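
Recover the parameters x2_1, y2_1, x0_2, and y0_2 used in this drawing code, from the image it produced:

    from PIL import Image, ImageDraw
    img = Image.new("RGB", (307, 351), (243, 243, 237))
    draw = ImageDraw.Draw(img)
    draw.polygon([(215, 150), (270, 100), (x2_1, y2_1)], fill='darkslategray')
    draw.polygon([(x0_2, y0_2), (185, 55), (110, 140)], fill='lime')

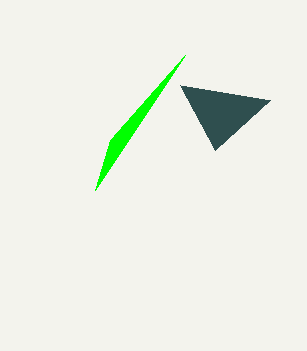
x2_1 = 180
y2_1 = 85
x0_2 = 95
y0_2 = 190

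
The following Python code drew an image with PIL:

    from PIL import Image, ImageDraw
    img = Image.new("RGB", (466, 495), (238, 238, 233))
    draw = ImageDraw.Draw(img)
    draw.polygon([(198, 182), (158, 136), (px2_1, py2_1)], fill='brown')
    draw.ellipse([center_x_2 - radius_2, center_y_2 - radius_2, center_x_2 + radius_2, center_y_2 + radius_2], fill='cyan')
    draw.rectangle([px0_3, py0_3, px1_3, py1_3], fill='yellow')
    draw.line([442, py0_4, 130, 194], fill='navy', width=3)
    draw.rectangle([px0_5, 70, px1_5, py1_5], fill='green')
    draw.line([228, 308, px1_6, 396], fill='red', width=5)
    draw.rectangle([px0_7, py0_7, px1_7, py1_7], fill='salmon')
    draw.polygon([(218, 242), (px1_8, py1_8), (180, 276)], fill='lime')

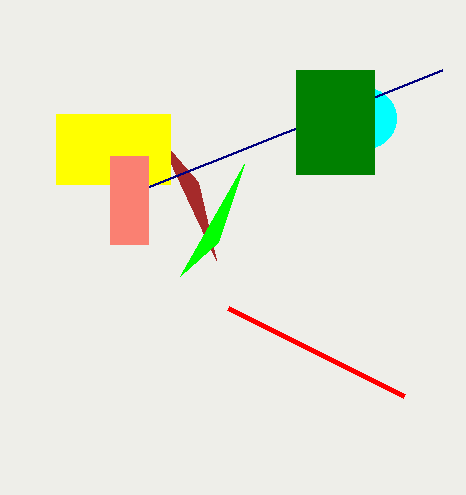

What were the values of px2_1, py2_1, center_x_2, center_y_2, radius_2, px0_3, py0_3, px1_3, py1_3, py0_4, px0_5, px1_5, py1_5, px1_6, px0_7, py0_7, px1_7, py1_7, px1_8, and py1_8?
px2_1 = 216; py2_1 = 260; center_x_2 = 366; center_y_2 = 118; radius_2 = 30; px0_3 = 56; py0_3 = 114; px1_3 = 170; py1_3 = 184; py0_4 = 70; px0_5 = 296; px1_5 = 374; py1_5 = 174; px1_6 = 404; px0_7 = 110; py0_7 = 156; px1_7 = 148; py1_7 = 244; px1_8 = 244; py1_8 = 164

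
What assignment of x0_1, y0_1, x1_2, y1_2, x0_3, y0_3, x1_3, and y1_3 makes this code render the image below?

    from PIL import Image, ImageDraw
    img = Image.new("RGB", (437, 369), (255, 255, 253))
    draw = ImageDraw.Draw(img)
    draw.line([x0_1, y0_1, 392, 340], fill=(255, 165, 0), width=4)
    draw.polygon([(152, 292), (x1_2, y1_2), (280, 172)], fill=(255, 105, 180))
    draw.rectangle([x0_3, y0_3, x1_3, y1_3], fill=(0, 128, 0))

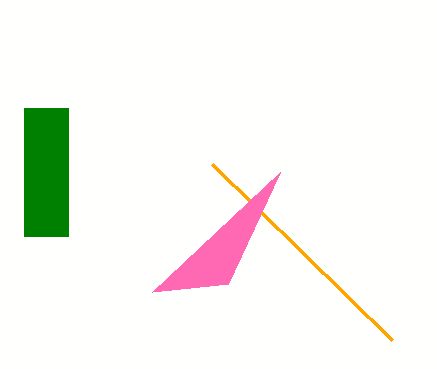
x0_1 = 212; y0_1 = 164; x1_2 = 228; y1_2 = 284; x0_3 = 24; y0_3 = 108; x1_3 = 68; y1_3 = 236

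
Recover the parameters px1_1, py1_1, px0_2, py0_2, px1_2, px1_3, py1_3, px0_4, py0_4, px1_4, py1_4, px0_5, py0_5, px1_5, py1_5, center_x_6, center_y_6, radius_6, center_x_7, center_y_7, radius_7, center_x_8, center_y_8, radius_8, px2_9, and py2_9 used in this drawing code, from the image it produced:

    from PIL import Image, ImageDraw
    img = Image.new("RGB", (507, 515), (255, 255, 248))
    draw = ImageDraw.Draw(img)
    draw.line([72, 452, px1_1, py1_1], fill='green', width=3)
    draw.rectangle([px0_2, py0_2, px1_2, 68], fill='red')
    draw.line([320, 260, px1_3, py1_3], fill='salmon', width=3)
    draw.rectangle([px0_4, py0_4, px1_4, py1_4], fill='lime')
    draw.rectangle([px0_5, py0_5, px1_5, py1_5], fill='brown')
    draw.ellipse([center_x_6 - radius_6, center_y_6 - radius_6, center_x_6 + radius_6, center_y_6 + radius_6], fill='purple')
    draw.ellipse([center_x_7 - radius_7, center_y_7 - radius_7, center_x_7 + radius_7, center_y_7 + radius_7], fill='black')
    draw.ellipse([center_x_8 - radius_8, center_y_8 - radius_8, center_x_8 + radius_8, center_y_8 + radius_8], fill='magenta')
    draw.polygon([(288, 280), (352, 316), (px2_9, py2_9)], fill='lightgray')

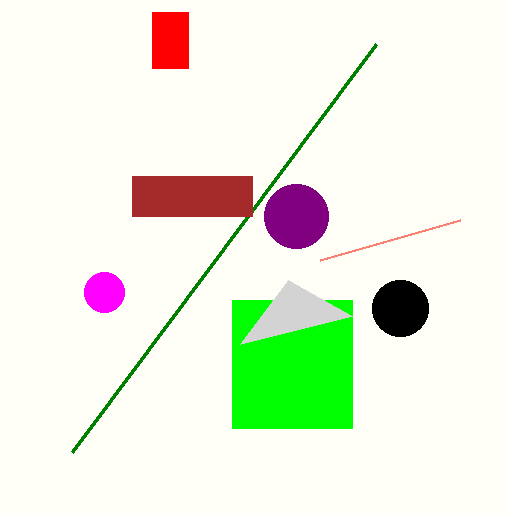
px1_1 = 376; py1_1 = 44; px0_2 = 152; py0_2 = 12; px1_2 = 188; px1_3 = 460; py1_3 = 220; px0_4 = 232; py0_4 = 300; px1_4 = 352; py1_4 = 428; px0_5 = 132; py0_5 = 176; px1_5 = 252; py1_5 = 216; center_x_6 = 296; center_y_6 = 216; radius_6 = 32; center_x_7 = 400; center_y_7 = 308; radius_7 = 28; center_x_8 = 104; center_y_8 = 292; radius_8 = 20; px2_9 = 240; py2_9 = 344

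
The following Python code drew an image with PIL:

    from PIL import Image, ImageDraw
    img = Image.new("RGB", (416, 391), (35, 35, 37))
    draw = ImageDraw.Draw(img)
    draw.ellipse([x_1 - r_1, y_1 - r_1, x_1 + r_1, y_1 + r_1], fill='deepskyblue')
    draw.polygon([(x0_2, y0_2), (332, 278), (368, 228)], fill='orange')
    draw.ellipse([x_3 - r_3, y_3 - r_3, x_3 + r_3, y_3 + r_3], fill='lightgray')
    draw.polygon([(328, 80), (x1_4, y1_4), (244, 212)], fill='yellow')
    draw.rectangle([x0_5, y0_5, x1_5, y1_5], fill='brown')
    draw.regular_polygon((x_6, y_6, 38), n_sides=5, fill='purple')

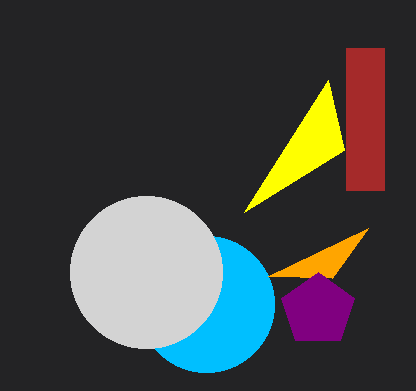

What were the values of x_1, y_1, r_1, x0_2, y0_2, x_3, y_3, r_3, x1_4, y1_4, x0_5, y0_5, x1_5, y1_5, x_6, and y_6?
x_1 = 206
y_1 = 304
r_1 = 68
x0_2 = 268
y0_2 = 276
x_3 = 146
y_3 = 272
r_3 = 76
x1_4 = 344
y1_4 = 150
x0_5 = 346
y0_5 = 48
x1_5 = 384
y1_5 = 190
x_6 = 318
y_6 = 310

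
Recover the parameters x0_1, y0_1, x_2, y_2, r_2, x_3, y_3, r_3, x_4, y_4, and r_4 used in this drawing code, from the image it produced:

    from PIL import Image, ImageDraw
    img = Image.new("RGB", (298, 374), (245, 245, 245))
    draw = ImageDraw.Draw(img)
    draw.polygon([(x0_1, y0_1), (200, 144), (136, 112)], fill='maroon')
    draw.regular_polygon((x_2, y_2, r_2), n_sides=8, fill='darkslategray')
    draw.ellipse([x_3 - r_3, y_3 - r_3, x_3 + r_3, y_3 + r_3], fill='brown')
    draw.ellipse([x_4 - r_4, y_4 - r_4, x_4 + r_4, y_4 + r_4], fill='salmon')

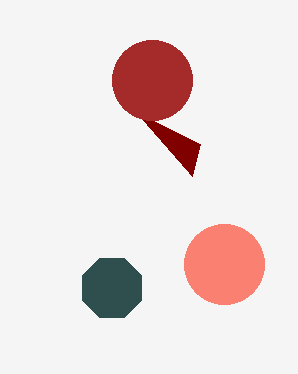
x0_1 = 192; y0_1 = 176; x_2 = 112; y_2 = 288; r_2 = 32; x_3 = 152; y_3 = 80; r_3 = 40; x_4 = 224; y_4 = 264; r_4 = 40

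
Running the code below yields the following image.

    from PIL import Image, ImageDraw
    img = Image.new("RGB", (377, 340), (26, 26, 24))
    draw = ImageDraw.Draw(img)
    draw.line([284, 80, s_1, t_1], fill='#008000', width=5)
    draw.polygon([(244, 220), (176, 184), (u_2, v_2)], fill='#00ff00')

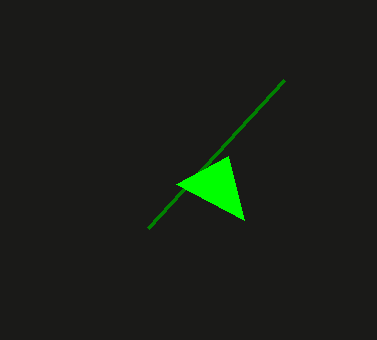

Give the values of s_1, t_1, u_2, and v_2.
s_1 = 148, t_1 = 228, u_2 = 228, v_2 = 156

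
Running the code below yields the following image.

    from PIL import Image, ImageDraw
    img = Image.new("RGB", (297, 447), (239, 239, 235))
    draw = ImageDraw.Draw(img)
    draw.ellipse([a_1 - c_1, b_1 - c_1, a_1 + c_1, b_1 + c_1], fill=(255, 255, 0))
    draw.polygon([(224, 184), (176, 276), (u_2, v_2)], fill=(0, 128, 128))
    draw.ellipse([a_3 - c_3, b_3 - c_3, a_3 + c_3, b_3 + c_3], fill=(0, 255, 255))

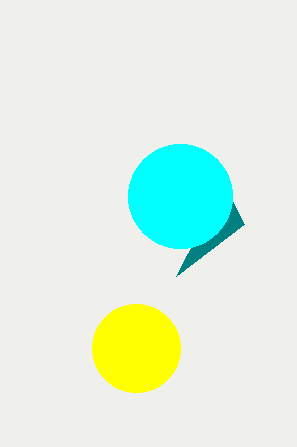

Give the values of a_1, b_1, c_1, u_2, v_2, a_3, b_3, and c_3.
a_1 = 136
b_1 = 348
c_1 = 44
u_2 = 244
v_2 = 224
a_3 = 180
b_3 = 196
c_3 = 52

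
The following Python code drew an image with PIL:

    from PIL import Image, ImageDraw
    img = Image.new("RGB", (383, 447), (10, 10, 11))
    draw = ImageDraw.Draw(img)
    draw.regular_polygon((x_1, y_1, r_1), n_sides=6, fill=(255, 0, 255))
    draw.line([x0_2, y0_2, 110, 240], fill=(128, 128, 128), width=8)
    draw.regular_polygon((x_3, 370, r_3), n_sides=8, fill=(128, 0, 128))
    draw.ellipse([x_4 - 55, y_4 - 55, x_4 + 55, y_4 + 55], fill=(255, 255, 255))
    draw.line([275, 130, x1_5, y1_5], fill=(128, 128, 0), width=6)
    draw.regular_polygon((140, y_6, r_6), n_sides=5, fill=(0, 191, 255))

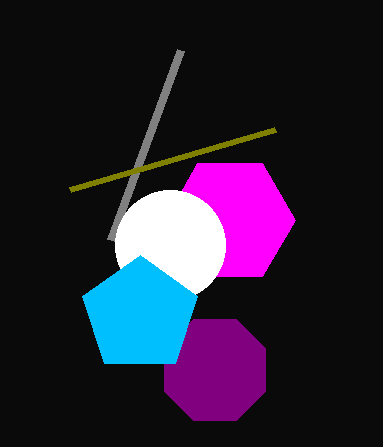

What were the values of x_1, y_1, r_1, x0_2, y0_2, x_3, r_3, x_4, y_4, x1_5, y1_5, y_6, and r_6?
x_1 = 230, y_1 = 220, r_1 = 65, x0_2 = 180, y0_2 = 50, x_3 = 215, r_3 = 55, x_4 = 170, y_4 = 245, x1_5 = 70, y1_5 = 190, y_6 = 315, r_6 = 60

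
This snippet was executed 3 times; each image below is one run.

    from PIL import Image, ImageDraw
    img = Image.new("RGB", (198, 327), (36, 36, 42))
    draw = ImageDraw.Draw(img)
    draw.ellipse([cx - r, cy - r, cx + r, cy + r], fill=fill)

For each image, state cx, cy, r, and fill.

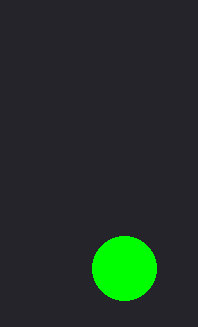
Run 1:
cx = 124, cy = 268, r = 32, fill = 'lime'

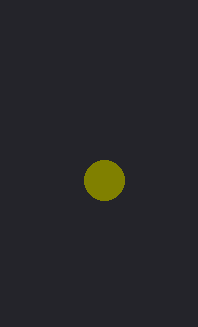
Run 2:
cx = 104; cy = 180; r = 20; fill = 'olive'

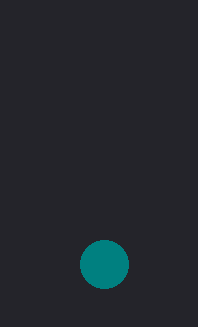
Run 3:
cx = 104, cy = 264, r = 24, fill = 'teal'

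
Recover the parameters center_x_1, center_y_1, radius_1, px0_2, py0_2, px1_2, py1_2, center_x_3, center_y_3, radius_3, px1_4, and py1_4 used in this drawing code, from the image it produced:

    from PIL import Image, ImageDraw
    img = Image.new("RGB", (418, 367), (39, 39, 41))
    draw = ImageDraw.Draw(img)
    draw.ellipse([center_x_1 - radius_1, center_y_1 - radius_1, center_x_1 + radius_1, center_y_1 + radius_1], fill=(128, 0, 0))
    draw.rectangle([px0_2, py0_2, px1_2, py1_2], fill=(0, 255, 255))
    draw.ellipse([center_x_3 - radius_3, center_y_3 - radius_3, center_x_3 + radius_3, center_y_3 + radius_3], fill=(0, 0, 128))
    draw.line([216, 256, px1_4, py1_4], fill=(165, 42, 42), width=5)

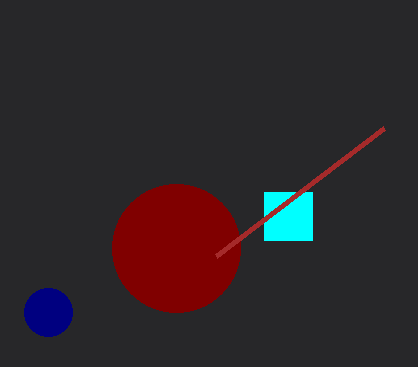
center_x_1 = 176
center_y_1 = 248
radius_1 = 64
px0_2 = 264
py0_2 = 192
px1_2 = 312
py1_2 = 240
center_x_3 = 48
center_y_3 = 312
radius_3 = 24
px1_4 = 384
py1_4 = 128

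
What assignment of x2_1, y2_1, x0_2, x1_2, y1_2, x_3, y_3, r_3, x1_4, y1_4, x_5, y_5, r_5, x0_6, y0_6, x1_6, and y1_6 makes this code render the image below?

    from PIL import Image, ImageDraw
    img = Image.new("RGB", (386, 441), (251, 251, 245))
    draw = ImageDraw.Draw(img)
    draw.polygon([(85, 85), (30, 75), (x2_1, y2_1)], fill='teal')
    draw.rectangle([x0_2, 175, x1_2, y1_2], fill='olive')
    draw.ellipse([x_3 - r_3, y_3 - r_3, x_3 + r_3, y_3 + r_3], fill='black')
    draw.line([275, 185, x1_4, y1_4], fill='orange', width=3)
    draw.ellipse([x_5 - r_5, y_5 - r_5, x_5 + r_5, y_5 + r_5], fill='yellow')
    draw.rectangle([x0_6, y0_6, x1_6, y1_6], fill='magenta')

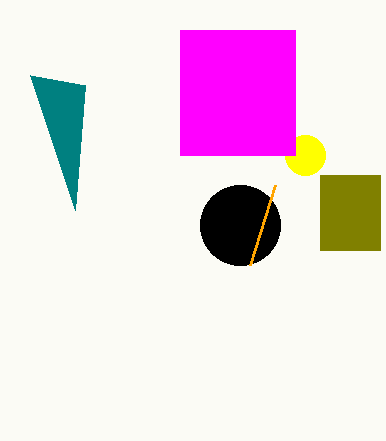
x2_1 = 75
y2_1 = 210
x0_2 = 320
x1_2 = 380
y1_2 = 250
x_3 = 240
y_3 = 225
r_3 = 40
x1_4 = 250
y1_4 = 265
x_5 = 305
y_5 = 155
r_5 = 20
x0_6 = 180
y0_6 = 30
x1_6 = 295
y1_6 = 155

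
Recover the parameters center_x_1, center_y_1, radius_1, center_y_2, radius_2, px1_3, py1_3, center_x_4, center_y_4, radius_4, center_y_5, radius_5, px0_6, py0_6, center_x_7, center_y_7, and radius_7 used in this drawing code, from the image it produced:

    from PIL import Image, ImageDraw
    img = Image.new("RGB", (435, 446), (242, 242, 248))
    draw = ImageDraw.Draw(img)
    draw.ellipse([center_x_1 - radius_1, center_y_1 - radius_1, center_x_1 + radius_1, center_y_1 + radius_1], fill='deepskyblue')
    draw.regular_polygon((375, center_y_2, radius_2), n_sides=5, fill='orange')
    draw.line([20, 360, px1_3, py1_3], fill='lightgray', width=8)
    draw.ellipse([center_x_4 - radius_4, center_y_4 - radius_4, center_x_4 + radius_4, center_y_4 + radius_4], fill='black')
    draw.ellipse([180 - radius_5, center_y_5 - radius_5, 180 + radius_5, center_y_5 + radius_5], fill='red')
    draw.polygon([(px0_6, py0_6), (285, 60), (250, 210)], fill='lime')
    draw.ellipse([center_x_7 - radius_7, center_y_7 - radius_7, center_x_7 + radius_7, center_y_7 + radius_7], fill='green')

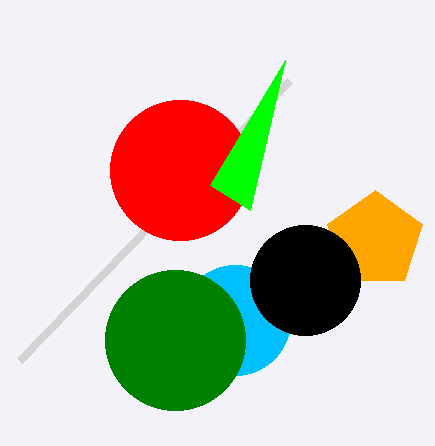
center_x_1 = 235
center_y_1 = 320
radius_1 = 55
center_y_2 = 240
radius_2 = 50
px1_3 = 290
py1_3 = 80
center_x_4 = 305
center_y_4 = 280
radius_4 = 55
center_y_5 = 170
radius_5 = 70
px0_6 = 210
py0_6 = 185
center_x_7 = 175
center_y_7 = 340
radius_7 = 70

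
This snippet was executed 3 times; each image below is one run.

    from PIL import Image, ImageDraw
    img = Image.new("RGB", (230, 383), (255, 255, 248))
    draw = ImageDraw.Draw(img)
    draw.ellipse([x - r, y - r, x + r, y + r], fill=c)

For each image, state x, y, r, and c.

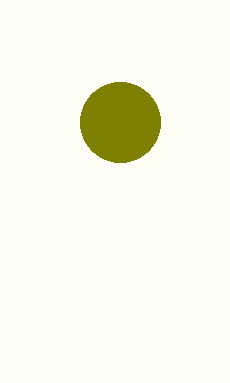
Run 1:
x = 120, y = 122, r = 40, c = 'olive'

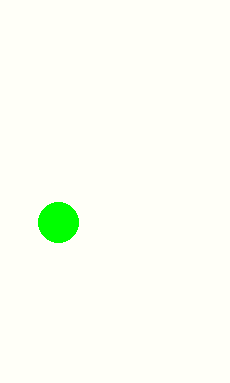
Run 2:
x = 58; y = 222; r = 20; c = 'lime'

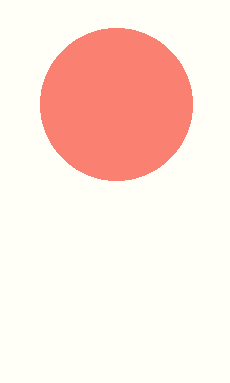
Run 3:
x = 116; y = 104; r = 76; c = 'salmon'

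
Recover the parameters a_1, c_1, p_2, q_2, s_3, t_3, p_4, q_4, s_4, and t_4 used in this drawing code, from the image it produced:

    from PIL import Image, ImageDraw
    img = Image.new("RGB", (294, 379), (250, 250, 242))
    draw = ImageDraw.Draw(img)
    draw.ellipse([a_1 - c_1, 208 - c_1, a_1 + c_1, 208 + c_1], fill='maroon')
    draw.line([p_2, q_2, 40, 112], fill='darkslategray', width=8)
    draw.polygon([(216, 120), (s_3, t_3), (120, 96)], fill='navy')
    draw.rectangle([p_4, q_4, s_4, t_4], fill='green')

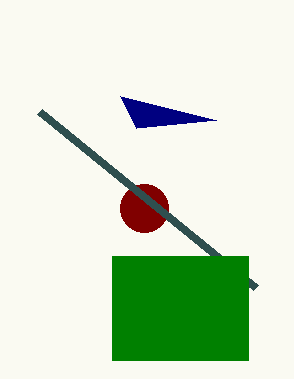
a_1 = 144, c_1 = 24, p_2 = 256, q_2 = 288, s_3 = 136, t_3 = 128, p_4 = 112, q_4 = 256, s_4 = 248, t_4 = 360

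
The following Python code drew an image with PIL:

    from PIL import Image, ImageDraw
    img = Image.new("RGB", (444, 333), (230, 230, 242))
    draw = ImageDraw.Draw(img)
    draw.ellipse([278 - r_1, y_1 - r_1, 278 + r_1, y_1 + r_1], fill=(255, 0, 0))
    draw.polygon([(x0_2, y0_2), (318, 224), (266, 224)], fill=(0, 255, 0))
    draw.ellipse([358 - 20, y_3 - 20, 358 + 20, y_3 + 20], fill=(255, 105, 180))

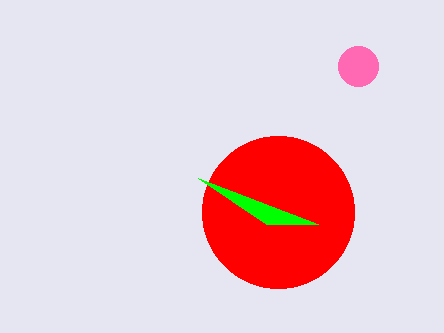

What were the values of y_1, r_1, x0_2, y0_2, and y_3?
y_1 = 212; r_1 = 76; x0_2 = 198; y0_2 = 178; y_3 = 66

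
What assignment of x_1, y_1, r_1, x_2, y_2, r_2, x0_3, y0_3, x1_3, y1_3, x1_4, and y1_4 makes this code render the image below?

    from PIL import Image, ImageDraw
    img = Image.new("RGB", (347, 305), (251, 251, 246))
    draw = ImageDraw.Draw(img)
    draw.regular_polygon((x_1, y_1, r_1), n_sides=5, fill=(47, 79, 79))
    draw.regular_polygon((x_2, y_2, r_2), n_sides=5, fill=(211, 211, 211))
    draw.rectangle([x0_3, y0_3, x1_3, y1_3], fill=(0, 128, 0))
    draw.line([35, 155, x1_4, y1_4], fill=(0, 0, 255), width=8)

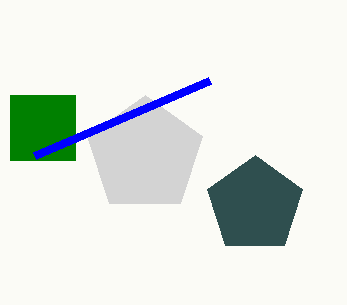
x_1 = 255; y_1 = 205; r_1 = 50; x_2 = 145; y_2 = 155; r_2 = 60; x0_3 = 10; y0_3 = 95; x1_3 = 75; y1_3 = 160; x1_4 = 210; y1_4 = 80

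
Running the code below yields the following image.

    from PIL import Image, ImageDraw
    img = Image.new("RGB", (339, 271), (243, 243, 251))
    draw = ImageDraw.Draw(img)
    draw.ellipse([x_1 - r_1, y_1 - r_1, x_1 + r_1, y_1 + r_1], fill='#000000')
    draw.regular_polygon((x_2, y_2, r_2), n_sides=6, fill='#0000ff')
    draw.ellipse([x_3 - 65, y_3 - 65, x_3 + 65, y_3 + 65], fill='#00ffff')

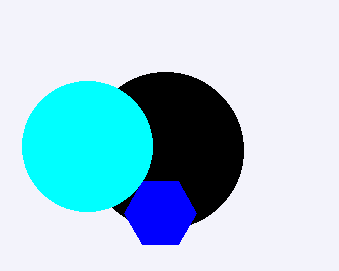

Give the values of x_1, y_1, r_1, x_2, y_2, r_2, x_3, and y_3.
x_1 = 165
y_1 = 150
r_1 = 78
x_2 = 160
y_2 = 213
r_2 = 36
x_3 = 87
y_3 = 146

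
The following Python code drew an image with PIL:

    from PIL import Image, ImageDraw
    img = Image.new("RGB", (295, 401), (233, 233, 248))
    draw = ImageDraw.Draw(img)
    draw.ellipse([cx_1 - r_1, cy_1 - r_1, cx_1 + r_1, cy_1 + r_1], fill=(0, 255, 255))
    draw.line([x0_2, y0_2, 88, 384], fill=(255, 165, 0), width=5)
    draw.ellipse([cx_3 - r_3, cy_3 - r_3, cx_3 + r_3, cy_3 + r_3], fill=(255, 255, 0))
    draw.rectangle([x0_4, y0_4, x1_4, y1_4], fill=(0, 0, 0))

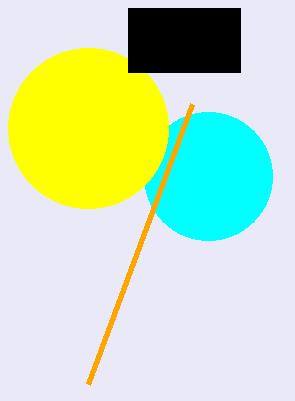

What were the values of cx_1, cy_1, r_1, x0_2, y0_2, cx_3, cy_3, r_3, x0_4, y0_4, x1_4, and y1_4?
cx_1 = 208; cy_1 = 176; r_1 = 64; x0_2 = 192; y0_2 = 104; cx_3 = 88; cy_3 = 128; r_3 = 80; x0_4 = 128; y0_4 = 8; x1_4 = 240; y1_4 = 72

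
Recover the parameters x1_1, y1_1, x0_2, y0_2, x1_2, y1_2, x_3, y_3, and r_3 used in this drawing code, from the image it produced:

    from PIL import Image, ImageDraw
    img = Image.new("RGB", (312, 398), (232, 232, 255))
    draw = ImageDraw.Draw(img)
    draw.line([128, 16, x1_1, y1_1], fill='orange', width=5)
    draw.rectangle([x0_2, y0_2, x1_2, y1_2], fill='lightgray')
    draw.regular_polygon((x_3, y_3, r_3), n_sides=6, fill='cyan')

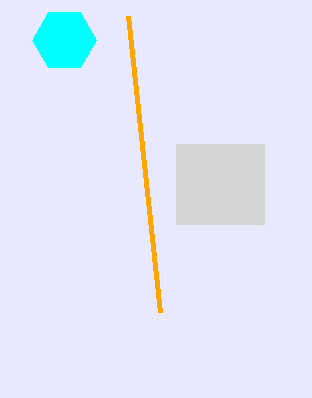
x1_1 = 160
y1_1 = 312
x0_2 = 176
y0_2 = 144
x1_2 = 264
y1_2 = 224
x_3 = 64
y_3 = 40
r_3 = 32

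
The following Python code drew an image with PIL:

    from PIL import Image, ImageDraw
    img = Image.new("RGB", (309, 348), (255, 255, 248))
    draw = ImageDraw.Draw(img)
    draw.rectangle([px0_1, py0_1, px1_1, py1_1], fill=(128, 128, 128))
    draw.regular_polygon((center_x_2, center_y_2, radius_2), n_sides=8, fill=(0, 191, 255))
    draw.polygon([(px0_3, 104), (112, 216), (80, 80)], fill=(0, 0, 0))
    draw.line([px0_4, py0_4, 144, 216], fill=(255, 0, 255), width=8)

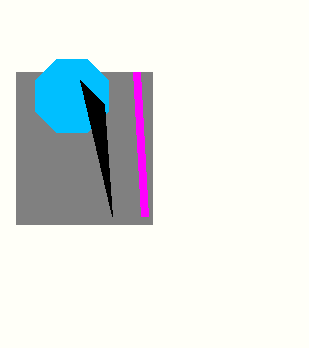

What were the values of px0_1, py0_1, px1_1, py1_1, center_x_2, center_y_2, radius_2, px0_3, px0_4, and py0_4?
px0_1 = 16, py0_1 = 72, px1_1 = 152, py1_1 = 224, center_x_2 = 72, center_y_2 = 96, radius_2 = 40, px0_3 = 104, px0_4 = 136, py0_4 = 72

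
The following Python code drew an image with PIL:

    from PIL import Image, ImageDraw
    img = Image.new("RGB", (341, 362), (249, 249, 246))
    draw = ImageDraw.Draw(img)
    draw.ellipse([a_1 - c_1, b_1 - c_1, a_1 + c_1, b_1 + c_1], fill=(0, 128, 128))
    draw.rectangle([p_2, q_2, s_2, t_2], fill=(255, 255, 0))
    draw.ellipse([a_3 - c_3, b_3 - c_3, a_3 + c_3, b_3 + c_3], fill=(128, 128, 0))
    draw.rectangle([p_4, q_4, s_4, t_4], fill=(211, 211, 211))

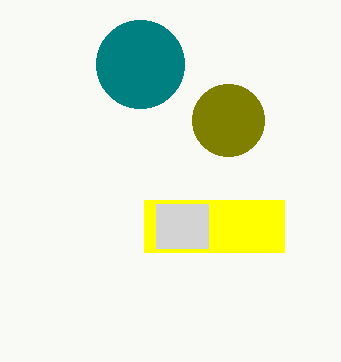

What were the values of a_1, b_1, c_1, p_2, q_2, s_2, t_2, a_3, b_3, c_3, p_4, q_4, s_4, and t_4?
a_1 = 140; b_1 = 64; c_1 = 44; p_2 = 144; q_2 = 200; s_2 = 284; t_2 = 252; a_3 = 228; b_3 = 120; c_3 = 36; p_4 = 156; q_4 = 204; s_4 = 208; t_4 = 248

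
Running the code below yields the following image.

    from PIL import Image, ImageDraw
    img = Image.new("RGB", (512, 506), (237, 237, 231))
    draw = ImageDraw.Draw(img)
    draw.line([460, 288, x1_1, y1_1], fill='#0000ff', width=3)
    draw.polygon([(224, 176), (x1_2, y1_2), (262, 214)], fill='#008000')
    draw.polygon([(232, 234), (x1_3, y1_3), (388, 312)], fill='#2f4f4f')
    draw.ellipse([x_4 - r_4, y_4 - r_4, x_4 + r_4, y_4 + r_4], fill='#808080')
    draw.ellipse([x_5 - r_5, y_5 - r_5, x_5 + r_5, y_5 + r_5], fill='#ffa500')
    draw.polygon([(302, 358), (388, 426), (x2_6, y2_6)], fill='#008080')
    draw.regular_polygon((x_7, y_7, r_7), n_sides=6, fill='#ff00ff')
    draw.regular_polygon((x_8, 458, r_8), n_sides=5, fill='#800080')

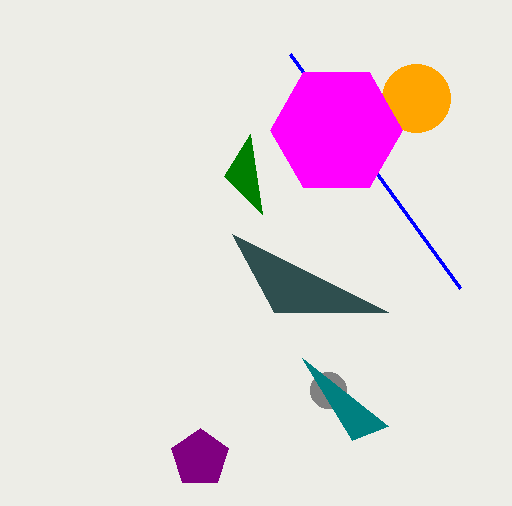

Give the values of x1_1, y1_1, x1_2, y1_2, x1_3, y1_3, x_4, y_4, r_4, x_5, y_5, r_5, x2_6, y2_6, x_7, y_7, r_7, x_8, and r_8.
x1_1 = 290
y1_1 = 54
x1_2 = 250
y1_2 = 134
x1_3 = 274
y1_3 = 312
x_4 = 328
y_4 = 390
r_4 = 18
x_5 = 416
y_5 = 98
r_5 = 34
x2_6 = 352
y2_6 = 440
x_7 = 336
y_7 = 130
r_7 = 66
x_8 = 200
r_8 = 30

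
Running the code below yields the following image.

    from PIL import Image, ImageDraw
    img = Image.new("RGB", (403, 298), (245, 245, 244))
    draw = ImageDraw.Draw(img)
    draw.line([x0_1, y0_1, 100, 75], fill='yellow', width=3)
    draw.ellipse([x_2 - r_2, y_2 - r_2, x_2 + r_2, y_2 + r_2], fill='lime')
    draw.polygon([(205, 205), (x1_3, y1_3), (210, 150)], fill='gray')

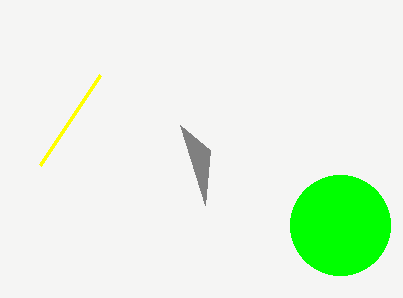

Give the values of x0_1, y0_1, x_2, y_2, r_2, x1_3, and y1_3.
x0_1 = 40; y0_1 = 165; x_2 = 340; y_2 = 225; r_2 = 50; x1_3 = 180; y1_3 = 125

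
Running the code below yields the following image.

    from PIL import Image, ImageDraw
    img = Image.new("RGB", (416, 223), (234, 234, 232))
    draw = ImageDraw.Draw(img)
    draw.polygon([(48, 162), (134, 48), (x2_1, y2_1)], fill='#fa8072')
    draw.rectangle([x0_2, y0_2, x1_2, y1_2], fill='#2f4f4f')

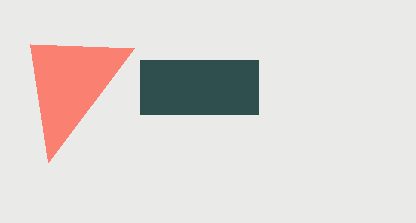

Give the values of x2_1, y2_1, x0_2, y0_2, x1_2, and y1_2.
x2_1 = 30, y2_1 = 44, x0_2 = 140, y0_2 = 60, x1_2 = 258, y1_2 = 114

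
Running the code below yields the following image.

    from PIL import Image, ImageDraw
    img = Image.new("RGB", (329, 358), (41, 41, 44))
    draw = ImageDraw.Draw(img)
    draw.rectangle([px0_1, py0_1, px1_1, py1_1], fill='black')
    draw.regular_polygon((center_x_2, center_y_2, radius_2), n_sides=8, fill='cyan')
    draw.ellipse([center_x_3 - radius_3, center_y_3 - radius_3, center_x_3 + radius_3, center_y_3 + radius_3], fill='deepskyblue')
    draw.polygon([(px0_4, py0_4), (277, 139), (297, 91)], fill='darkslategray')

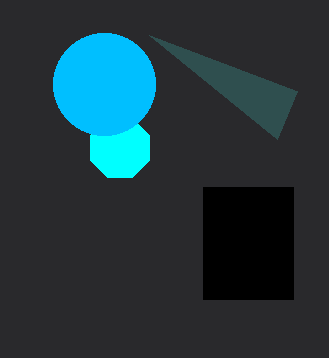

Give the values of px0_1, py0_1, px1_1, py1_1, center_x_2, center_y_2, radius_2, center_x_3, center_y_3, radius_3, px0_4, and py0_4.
px0_1 = 203; py0_1 = 187; px1_1 = 293; py1_1 = 299; center_x_2 = 120; center_y_2 = 148; radius_2 = 32; center_x_3 = 104; center_y_3 = 84; radius_3 = 51; px0_4 = 149; py0_4 = 35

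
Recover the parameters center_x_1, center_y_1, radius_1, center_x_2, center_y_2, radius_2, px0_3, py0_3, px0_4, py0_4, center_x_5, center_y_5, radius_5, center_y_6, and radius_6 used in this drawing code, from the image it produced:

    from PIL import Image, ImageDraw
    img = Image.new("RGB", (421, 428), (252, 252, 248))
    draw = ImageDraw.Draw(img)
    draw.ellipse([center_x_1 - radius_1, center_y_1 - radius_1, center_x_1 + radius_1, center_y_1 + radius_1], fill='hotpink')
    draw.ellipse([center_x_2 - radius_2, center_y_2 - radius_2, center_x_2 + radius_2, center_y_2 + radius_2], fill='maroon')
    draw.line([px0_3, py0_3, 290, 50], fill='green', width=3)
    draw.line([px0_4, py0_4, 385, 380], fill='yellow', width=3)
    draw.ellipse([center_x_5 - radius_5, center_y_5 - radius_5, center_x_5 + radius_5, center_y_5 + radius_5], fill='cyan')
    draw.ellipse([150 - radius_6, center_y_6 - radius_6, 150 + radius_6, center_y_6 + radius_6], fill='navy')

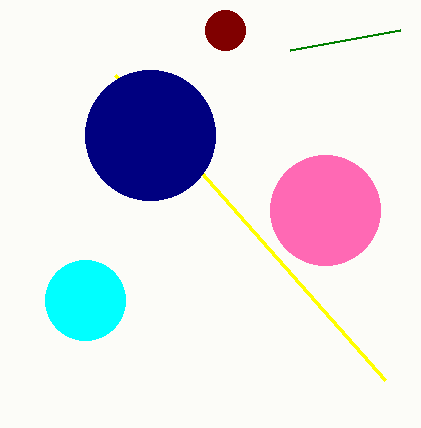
center_x_1 = 325, center_y_1 = 210, radius_1 = 55, center_x_2 = 225, center_y_2 = 30, radius_2 = 20, px0_3 = 400, py0_3 = 30, px0_4 = 115, py0_4 = 75, center_x_5 = 85, center_y_5 = 300, radius_5 = 40, center_y_6 = 135, radius_6 = 65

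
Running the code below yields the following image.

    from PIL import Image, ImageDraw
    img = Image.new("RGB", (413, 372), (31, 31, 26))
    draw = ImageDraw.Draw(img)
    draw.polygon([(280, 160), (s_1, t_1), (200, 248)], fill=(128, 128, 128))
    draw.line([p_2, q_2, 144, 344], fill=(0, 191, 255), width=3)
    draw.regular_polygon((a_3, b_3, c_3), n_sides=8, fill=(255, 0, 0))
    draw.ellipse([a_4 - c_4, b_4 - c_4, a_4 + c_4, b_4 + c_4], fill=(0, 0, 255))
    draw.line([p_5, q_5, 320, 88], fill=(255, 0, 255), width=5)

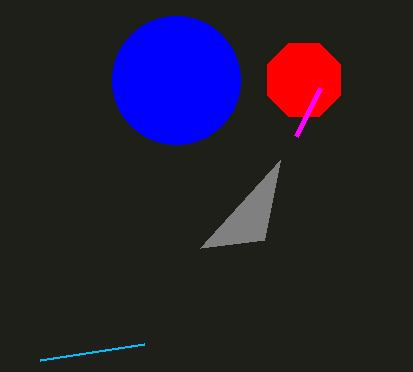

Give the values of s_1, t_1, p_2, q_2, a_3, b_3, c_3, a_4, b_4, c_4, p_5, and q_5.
s_1 = 264; t_1 = 240; p_2 = 40; q_2 = 360; a_3 = 304; b_3 = 80; c_3 = 40; a_4 = 176; b_4 = 80; c_4 = 64; p_5 = 296; q_5 = 136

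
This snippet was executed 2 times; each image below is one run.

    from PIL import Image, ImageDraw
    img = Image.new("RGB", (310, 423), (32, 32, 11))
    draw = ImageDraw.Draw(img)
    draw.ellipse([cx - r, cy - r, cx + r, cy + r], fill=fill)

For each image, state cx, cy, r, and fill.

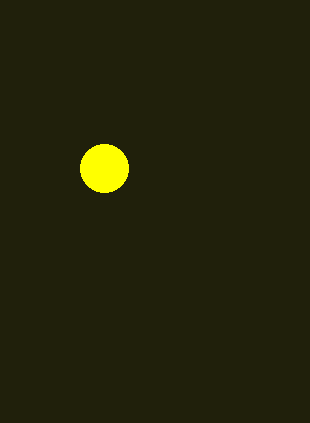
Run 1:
cx = 104
cy = 168
r = 24
fill = 'yellow'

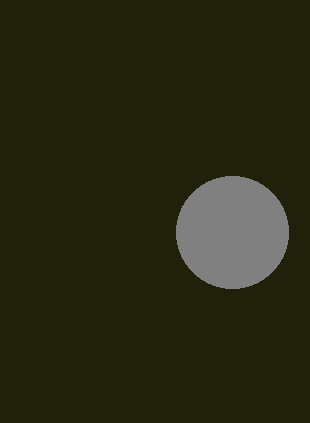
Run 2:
cx = 232, cy = 232, r = 56, fill = 'gray'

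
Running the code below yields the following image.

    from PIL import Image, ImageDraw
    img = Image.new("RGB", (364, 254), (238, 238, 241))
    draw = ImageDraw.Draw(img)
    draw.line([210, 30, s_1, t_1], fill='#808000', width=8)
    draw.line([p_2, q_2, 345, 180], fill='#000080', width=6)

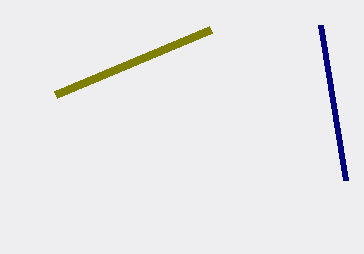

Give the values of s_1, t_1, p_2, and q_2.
s_1 = 55
t_1 = 95
p_2 = 320
q_2 = 25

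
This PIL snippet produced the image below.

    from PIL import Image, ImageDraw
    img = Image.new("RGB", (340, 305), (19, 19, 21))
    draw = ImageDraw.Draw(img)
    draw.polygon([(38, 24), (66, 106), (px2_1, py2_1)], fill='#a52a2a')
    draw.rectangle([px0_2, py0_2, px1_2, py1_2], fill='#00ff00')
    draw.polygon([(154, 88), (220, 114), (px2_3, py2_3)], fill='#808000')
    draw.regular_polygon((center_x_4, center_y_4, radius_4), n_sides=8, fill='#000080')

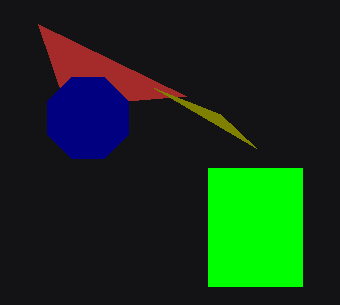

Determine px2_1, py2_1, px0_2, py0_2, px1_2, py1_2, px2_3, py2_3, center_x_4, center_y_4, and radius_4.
px2_1 = 186; py2_1 = 96; px0_2 = 208; py0_2 = 168; px1_2 = 302; py1_2 = 286; px2_3 = 256; py2_3 = 148; center_x_4 = 88; center_y_4 = 118; radius_4 = 44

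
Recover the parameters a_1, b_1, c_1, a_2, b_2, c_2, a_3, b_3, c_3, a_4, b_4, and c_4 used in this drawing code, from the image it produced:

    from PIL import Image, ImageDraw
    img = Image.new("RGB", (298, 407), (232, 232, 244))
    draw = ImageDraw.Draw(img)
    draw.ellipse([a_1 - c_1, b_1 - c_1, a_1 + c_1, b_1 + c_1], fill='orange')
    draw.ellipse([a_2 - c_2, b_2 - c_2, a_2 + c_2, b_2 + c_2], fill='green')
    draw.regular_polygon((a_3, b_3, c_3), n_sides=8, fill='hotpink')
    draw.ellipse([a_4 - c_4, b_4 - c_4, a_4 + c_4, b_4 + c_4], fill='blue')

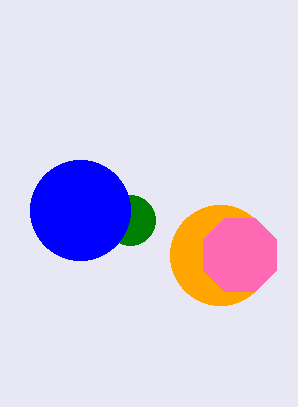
a_1 = 220
b_1 = 255
c_1 = 50
a_2 = 130
b_2 = 220
c_2 = 25
a_3 = 240
b_3 = 255
c_3 = 40
a_4 = 80
b_4 = 210
c_4 = 50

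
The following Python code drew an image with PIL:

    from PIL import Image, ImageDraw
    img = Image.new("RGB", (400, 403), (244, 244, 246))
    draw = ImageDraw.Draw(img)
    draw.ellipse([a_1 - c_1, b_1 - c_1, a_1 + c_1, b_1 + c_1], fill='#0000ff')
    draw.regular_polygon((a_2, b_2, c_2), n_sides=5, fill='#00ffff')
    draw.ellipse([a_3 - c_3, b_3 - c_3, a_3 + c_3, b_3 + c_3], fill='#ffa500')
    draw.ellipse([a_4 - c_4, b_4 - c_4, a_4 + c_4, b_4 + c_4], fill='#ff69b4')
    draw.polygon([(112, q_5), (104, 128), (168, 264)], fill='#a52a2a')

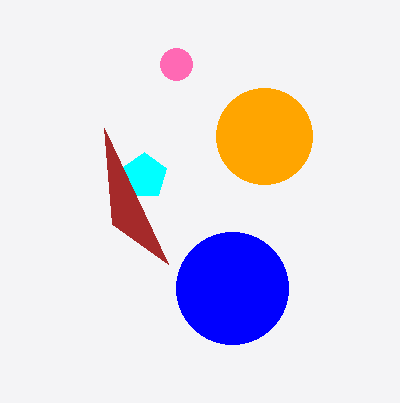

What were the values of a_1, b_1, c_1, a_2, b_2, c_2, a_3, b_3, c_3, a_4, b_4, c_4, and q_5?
a_1 = 232, b_1 = 288, c_1 = 56, a_2 = 144, b_2 = 176, c_2 = 24, a_3 = 264, b_3 = 136, c_3 = 48, a_4 = 176, b_4 = 64, c_4 = 16, q_5 = 224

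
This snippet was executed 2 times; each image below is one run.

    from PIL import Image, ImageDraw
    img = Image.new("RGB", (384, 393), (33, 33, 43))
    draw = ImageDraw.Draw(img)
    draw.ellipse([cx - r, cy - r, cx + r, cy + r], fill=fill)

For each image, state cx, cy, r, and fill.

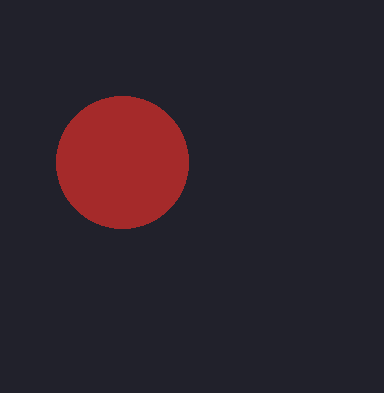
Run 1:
cx = 122
cy = 162
r = 66
fill = 'brown'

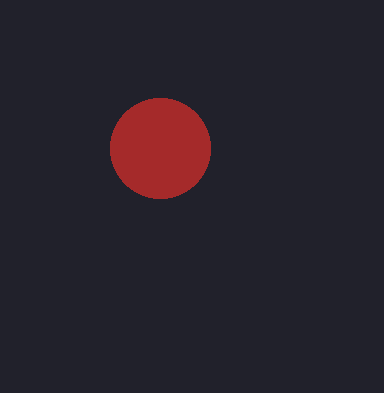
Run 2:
cx = 160; cy = 148; r = 50; fill = 'brown'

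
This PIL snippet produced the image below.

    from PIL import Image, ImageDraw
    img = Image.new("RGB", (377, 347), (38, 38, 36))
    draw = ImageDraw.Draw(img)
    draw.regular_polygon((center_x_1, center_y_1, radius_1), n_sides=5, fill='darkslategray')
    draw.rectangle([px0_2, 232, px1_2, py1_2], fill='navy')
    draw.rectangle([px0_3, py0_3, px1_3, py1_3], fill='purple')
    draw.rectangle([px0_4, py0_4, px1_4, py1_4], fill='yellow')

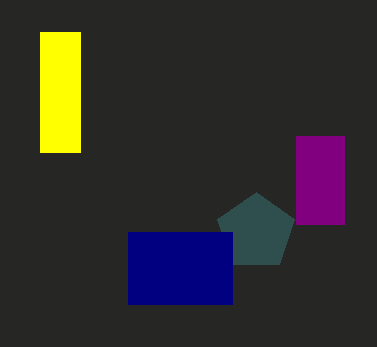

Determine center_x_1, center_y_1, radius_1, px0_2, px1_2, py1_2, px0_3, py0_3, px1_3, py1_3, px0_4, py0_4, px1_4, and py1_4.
center_x_1 = 256
center_y_1 = 232
radius_1 = 40
px0_2 = 128
px1_2 = 232
py1_2 = 304
px0_3 = 296
py0_3 = 136
px1_3 = 344
py1_3 = 224
px0_4 = 40
py0_4 = 32
px1_4 = 80
py1_4 = 152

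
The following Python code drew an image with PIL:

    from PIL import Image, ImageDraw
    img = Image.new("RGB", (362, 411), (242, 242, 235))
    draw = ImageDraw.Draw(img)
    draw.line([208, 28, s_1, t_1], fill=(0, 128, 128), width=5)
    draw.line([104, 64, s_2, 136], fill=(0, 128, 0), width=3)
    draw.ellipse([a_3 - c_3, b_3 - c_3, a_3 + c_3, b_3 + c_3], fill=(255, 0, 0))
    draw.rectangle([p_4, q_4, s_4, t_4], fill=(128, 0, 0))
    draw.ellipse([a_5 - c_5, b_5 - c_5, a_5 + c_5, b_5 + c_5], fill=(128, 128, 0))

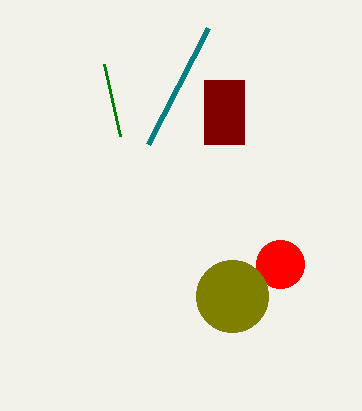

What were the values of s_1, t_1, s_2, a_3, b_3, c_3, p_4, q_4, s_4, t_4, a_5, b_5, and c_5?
s_1 = 148
t_1 = 144
s_2 = 120
a_3 = 280
b_3 = 264
c_3 = 24
p_4 = 204
q_4 = 80
s_4 = 244
t_4 = 144
a_5 = 232
b_5 = 296
c_5 = 36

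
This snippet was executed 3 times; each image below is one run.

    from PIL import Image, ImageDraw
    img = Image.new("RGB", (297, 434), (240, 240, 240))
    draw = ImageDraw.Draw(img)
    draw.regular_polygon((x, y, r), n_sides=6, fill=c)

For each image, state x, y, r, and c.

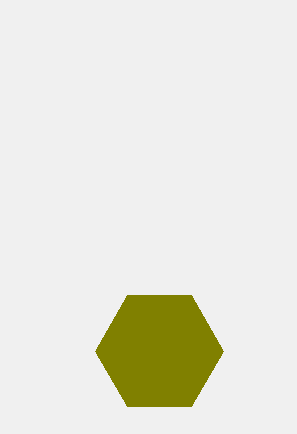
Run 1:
x = 159, y = 351, r = 64, c = 'olive'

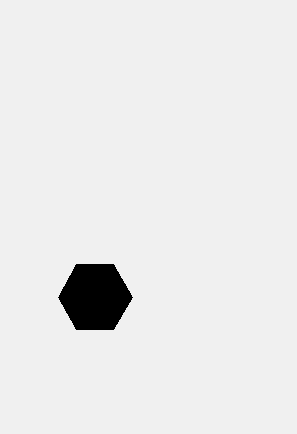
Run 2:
x = 95, y = 297, r = 37, c = 'black'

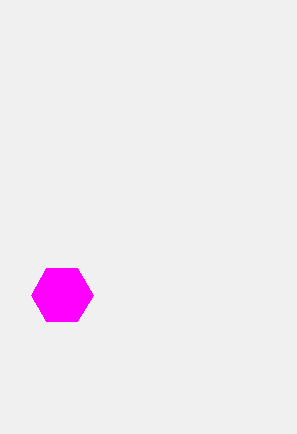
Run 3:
x = 62, y = 295, r = 31, c = 'magenta'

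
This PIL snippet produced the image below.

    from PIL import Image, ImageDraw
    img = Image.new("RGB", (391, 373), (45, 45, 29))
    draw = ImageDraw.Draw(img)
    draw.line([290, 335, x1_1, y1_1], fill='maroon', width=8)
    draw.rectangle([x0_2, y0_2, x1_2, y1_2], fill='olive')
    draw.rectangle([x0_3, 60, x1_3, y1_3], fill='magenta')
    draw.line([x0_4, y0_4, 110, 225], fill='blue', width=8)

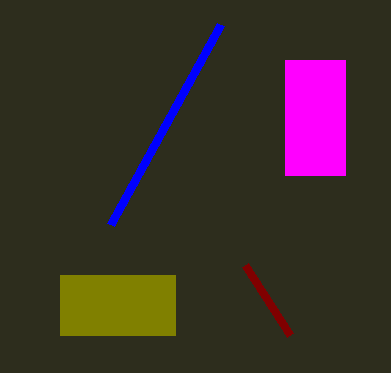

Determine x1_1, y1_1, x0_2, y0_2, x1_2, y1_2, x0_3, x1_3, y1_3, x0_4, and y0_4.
x1_1 = 245, y1_1 = 265, x0_2 = 60, y0_2 = 275, x1_2 = 175, y1_2 = 335, x0_3 = 285, x1_3 = 345, y1_3 = 175, x0_4 = 220, y0_4 = 25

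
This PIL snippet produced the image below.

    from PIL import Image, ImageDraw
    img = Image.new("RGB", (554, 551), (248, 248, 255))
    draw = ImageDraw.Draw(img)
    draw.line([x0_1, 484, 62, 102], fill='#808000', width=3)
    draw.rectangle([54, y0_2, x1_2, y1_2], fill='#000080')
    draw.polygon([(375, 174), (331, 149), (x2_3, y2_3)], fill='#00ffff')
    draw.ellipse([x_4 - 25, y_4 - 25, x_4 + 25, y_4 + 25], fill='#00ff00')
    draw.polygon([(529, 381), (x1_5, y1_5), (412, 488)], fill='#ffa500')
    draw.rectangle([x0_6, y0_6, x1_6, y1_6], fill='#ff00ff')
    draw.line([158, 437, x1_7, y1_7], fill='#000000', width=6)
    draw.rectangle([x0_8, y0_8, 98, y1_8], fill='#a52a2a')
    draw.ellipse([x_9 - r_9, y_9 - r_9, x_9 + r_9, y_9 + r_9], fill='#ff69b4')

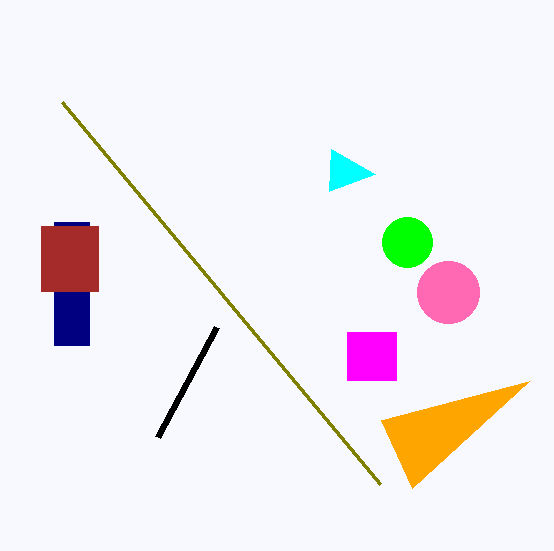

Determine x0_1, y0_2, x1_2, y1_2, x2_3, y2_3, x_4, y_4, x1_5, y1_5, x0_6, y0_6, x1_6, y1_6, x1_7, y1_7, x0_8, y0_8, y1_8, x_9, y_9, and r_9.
x0_1 = 380, y0_2 = 222, x1_2 = 89, y1_2 = 345, x2_3 = 329, y2_3 = 191, x_4 = 407, y_4 = 242, x1_5 = 381, y1_5 = 420, x0_6 = 347, y0_6 = 332, x1_6 = 396, y1_6 = 380, x1_7 = 217, y1_7 = 327, x0_8 = 41, y0_8 = 226, y1_8 = 291, x_9 = 448, y_9 = 292, r_9 = 31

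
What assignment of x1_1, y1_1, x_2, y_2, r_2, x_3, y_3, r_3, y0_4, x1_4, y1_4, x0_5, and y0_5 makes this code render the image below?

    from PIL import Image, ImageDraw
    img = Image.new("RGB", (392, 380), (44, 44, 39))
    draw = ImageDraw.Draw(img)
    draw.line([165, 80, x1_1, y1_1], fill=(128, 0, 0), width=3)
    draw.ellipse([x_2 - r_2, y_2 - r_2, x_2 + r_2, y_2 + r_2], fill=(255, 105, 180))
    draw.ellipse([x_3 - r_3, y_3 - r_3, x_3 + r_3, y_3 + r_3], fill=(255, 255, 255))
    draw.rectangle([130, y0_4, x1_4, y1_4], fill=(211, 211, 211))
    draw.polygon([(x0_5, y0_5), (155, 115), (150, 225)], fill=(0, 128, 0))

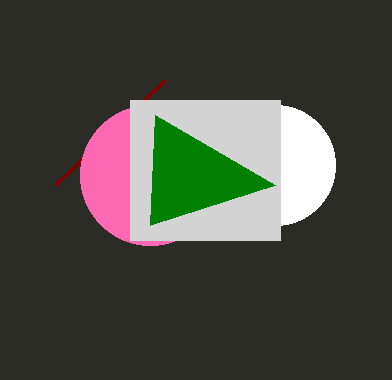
x1_1 = 55; y1_1 = 185; x_2 = 150; y_2 = 175; r_2 = 70; x_3 = 275; y_3 = 165; r_3 = 60; y0_4 = 100; x1_4 = 280; y1_4 = 240; x0_5 = 275; y0_5 = 185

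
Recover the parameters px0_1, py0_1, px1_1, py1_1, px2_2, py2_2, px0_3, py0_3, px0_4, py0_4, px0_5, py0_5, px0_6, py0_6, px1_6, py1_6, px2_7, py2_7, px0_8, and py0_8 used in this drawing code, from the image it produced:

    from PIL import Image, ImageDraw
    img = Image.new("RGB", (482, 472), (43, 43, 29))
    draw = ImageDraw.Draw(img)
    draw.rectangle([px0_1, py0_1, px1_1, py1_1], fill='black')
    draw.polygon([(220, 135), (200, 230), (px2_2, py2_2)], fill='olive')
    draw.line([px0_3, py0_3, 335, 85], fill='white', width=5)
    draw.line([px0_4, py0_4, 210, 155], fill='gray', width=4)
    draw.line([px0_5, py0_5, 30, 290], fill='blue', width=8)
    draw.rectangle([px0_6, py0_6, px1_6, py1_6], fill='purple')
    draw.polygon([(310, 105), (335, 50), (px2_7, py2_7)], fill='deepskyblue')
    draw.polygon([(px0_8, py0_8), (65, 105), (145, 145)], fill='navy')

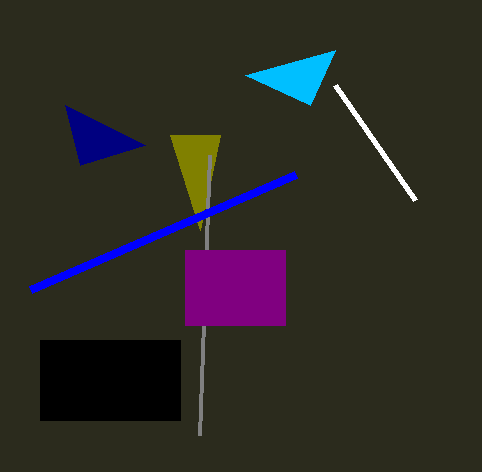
px0_1 = 40, py0_1 = 340, px1_1 = 180, py1_1 = 420, px2_2 = 170, py2_2 = 135, px0_3 = 415, py0_3 = 200, px0_4 = 200, py0_4 = 435, px0_5 = 295, py0_5 = 175, px0_6 = 185, py0_6 = 250, px1_6 = 285, py1_6 = 325, px2_7 = 245, py2_7 = 75, px0_8 = 80, py0_8 = 165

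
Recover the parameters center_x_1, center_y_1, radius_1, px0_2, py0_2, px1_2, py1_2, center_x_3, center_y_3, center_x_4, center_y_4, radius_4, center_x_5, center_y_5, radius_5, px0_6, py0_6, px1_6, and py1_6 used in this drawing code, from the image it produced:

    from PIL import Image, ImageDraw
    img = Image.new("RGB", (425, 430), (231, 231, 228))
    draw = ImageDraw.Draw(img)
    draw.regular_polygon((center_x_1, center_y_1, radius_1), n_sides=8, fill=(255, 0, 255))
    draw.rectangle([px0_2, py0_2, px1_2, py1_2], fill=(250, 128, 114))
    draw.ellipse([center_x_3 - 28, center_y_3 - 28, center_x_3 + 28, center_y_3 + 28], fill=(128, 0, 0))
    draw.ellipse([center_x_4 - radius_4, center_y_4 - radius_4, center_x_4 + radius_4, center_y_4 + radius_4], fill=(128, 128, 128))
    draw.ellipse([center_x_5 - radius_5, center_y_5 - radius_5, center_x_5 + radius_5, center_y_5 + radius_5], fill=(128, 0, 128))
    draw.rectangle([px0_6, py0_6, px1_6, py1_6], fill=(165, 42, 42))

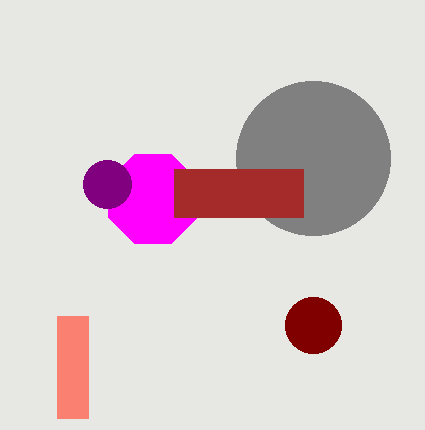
center_x_1 = 153, center_y_1 = 199, radius_1 = 48, px0_2 = 57, py0_2 = 316, px1_2 = 88, py1_2 = 418, center_x_3 = 313, center_y_3 = 325, center_x_4 = 313, center_y_4 = 158, radius_4 = 77, center_x_5 = 107, center_y_5 = 184, radius_5 = 24, px0_6 = 174, py0_6 = 169, px1_6 = 303, py1_6 = 217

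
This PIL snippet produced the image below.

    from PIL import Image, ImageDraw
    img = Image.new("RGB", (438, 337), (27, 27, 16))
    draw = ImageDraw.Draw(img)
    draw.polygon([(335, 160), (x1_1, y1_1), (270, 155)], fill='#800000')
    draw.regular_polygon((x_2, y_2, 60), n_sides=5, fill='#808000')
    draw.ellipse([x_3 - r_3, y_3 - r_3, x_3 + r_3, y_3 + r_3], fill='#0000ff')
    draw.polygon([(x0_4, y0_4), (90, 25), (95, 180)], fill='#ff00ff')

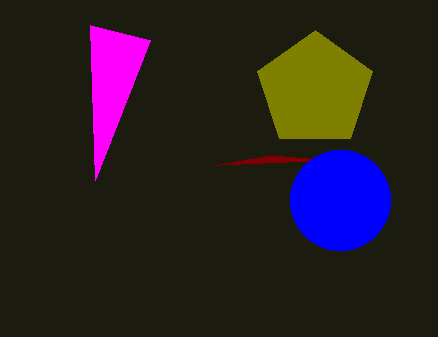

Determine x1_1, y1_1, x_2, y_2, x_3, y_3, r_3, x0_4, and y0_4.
x1_1 = 215, y1_1 = 165, x_2 = 315, y_2 = 90, x_3 = 340, y_3 = 200, r_3 = 50, x0_4 = 150, y0_4 = 40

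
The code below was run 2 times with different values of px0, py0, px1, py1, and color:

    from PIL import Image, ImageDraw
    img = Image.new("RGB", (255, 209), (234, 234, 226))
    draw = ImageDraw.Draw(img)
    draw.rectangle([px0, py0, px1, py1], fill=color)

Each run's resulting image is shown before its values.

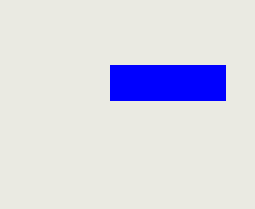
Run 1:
px0 = 110
py0 = 65
px1 = 225
py1 = 100
color = 'blue'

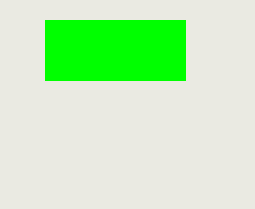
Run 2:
px0 = 45
py0 = 20
px1 = 185
py1 = 80
color = 'lime'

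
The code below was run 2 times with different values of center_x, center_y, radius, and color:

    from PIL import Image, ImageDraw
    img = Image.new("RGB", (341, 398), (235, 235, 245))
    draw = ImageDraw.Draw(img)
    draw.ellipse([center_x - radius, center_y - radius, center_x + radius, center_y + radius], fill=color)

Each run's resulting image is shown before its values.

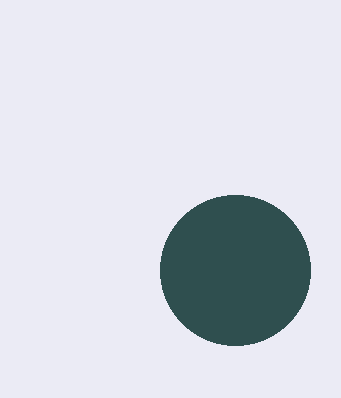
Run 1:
center_x = 235, center_y = 270, radius = 75, color = 'darkslategray'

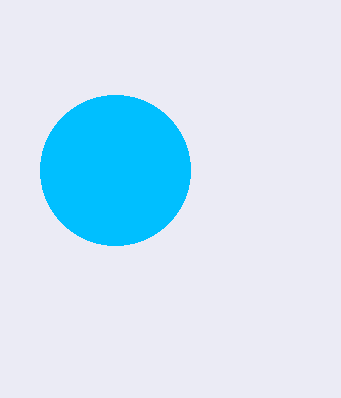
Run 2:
center_x = 115
center_y = 170
radius = 75
color = 'deepskyblue'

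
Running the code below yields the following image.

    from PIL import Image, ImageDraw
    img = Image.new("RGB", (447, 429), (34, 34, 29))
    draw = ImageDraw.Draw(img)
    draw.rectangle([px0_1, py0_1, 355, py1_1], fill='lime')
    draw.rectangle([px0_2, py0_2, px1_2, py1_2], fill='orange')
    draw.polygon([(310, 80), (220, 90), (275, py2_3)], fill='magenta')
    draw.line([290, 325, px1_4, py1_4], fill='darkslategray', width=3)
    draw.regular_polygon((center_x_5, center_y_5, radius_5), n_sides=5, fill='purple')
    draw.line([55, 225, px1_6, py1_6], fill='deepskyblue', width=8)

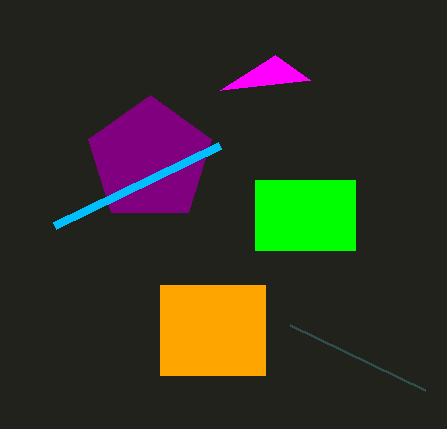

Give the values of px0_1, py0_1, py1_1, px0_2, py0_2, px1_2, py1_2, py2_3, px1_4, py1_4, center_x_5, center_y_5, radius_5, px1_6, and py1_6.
px0_1 = 255; py0_1 = 180; py1_1 = 250; px0_2 = 160; py0_2 = 285; px1_2 = 265; py1_2 = 375; py2_3 = 55; px1_4 = 425; py1_4 = 390; center_x_5 = 150; center_y_5 = 160; radius_5 = 65; px1_6 = 220; py1_6 = 145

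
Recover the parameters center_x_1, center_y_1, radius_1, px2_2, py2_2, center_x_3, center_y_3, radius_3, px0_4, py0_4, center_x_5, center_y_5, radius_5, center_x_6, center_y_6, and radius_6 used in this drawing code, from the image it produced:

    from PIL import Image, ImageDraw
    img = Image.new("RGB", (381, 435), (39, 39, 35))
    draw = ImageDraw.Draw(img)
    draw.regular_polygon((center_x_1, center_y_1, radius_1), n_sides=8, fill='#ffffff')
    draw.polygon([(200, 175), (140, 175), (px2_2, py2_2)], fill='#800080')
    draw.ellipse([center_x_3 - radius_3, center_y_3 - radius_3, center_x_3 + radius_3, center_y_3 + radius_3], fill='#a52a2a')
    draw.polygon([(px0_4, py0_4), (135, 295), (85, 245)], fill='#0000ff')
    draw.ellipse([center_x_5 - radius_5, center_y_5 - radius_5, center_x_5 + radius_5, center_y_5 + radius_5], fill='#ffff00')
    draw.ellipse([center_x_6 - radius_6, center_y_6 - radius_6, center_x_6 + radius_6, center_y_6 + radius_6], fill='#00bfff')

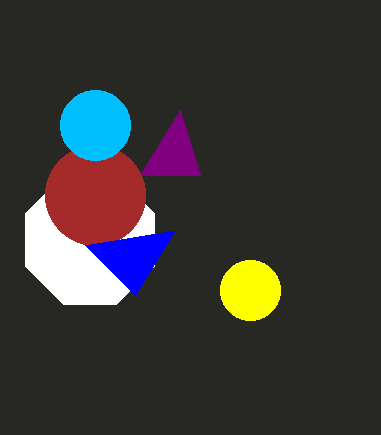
center_x_1 = 90, center_y_1 = 240, radius_1 = 70, px2_2 = 180, py2_2 = 110, center_x_3 = 95, center_y_3 = 195, radius_3 = 50, px0_4 = 175, py0_4 = 230, center_x_5 = 250, center_y_5 = 290, radius_5 = 30, center_x_6 = 95, center_y_6 = 125, radius_6 = 35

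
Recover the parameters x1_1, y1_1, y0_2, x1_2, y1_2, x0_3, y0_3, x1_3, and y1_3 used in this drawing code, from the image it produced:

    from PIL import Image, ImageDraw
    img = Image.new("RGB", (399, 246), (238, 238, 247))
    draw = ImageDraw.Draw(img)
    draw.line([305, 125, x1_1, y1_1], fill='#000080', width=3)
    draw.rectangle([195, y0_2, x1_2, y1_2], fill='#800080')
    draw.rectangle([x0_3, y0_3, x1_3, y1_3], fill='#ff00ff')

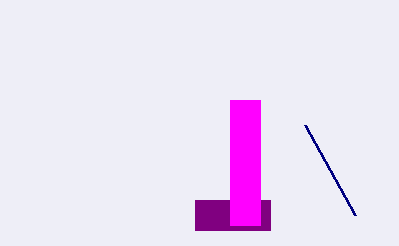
x1_1 = 355
y1_1 = 215
y0_2 = 200
x1_2 = 270
y1_2 = 230
x0_3 = 230
y0_3 = 100
x1_3 = 260
y1_3 = 225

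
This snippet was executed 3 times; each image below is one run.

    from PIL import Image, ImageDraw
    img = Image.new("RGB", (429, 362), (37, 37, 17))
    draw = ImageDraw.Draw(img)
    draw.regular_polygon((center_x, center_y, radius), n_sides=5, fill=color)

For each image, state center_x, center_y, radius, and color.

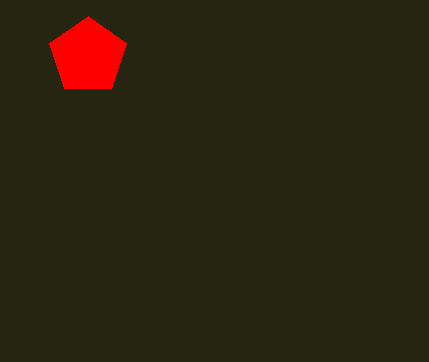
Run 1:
center_x = 88, center_y = 56, radius = 40, color = 'red'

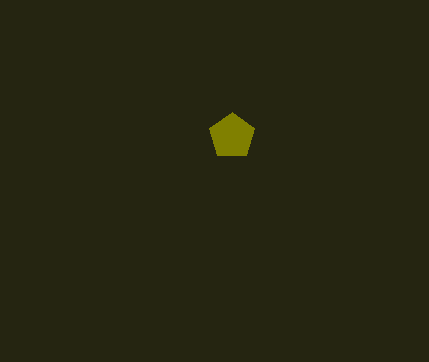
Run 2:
center_x = 232
center_y = 136
radius = 24
color = 'olive'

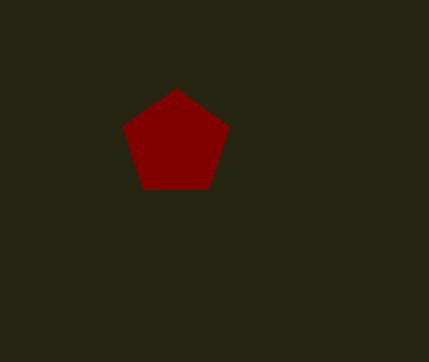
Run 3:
center_x = 176, center_y = 144, radius = 56, color = 'maroon'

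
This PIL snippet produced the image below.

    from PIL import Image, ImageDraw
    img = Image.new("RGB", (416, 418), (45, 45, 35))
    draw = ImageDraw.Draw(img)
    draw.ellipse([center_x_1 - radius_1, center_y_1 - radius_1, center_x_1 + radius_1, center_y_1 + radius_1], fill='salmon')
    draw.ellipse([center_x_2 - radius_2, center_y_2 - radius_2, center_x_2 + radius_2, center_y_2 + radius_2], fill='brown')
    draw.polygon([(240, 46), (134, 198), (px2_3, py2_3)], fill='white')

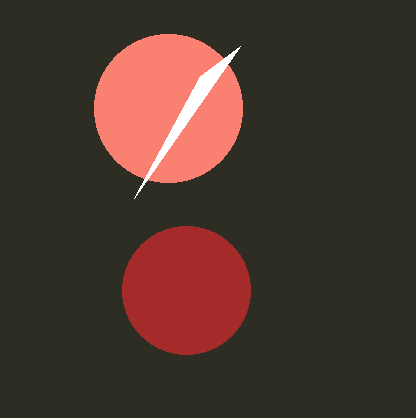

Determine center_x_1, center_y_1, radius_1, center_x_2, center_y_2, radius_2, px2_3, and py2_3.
center_x_1 = 168
center_y_1 = 108
radius_1 = 74
center_x_2 = 186
center_y_2 = 290
radius_2 = 64
px2_3 = 200
py2_3 = 76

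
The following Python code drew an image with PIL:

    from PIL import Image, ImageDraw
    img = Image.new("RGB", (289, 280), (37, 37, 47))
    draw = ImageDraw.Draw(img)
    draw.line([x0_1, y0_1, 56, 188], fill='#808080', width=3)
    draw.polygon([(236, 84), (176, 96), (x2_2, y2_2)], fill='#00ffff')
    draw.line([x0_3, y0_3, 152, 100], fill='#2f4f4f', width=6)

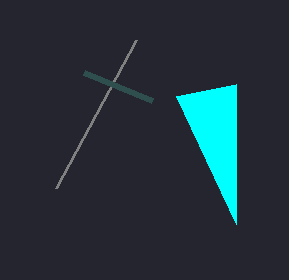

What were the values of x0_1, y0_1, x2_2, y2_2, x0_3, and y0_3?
x0_1 = 136
y0_1 = 40
x2_2 = 236
y2_2 = 224
x0_3 = 84
y0_3 = 72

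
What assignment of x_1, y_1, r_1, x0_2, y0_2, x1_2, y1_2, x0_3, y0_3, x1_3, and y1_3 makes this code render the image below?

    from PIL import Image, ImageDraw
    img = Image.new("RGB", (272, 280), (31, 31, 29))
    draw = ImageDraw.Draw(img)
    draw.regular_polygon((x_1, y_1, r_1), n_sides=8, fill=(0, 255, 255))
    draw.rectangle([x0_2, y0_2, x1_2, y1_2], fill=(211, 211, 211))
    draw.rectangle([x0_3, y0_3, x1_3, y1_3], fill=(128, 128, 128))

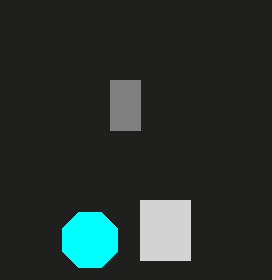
x_1 = 90, y_1 = 240, r_1 = 30, x0_2 = 140, y0_2 = 200, x1_2 = 190, y1_2 = 260, x0_3 = 110, y0_3 = 80, x1_3 = 140, y1_3 = 130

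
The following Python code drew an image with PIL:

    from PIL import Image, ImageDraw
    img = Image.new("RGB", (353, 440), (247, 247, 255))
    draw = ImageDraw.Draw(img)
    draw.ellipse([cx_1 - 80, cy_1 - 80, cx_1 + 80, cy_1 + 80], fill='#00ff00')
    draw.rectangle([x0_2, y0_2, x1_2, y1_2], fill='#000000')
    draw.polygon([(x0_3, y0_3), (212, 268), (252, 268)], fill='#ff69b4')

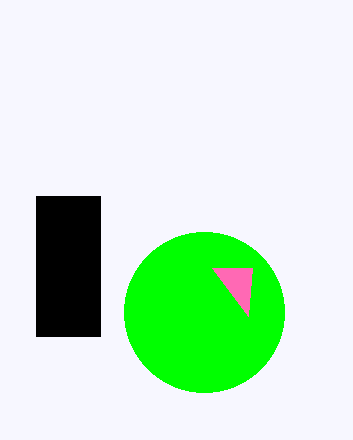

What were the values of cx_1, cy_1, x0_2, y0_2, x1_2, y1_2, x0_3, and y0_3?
cx_1 = 204
cy_1 = 312
x0_2 = 36
y0_2 = 196
x1_2 = 100
y1_2 = 336
x0_3 = 248
y0_3 = 316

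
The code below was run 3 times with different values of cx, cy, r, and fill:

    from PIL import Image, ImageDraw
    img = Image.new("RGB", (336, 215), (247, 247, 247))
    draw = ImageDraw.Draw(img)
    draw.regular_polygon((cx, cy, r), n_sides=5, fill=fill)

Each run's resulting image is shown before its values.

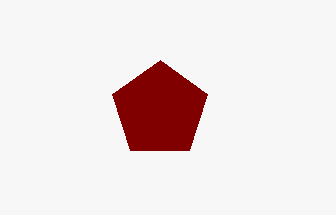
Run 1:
cx = 160, cy = 110, r = 50, fill = 'maroon'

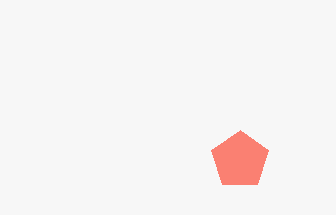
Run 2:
cx = 240; cy = 160; r = 30; fill = 'salmon'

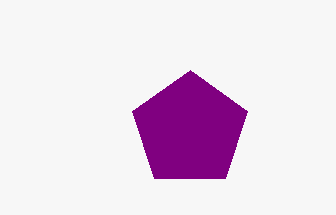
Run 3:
cx = 190
cy = 130
r = 60
fill = 'purple'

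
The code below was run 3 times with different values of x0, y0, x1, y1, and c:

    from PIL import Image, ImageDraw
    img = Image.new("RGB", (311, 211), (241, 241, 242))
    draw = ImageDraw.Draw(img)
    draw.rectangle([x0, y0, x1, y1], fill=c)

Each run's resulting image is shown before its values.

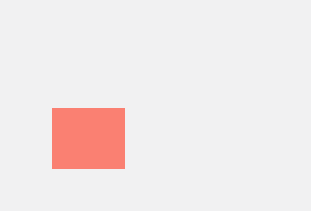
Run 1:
x0 = 52; y0 = 108; x1 = 124; y1 = 168; c = 'salmon'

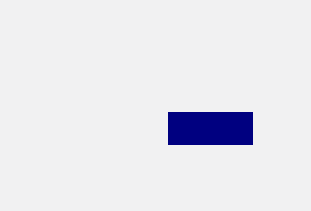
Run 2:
x0 = 168
y0 = 112
x1 = 252
y1 = 144
c = 'navy'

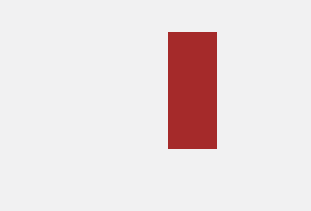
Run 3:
x0 = 168
y0 = 32
x1 = 216
y1 = 148
c = 'brown'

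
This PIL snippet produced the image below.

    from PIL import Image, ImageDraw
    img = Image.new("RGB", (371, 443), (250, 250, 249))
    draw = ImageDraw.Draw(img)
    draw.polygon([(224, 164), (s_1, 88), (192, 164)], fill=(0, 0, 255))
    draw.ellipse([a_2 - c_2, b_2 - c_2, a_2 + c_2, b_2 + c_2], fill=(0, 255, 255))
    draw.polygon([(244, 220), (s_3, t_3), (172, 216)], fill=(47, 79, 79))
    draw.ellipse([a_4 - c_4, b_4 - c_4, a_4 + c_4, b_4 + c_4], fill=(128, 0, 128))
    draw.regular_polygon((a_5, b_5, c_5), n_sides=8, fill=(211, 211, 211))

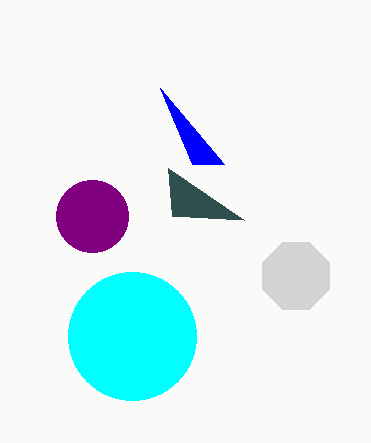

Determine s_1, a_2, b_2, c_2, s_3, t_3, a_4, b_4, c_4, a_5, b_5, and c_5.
s_1 = 160
a_2 = 132
b_2 = 336
c_2 = 64
s_3 = 168
t_3 = 168
a_4 = 92
b_4 = 216
c_4 = 36
a_5 = 296
b_5 = 276
c_5 = 36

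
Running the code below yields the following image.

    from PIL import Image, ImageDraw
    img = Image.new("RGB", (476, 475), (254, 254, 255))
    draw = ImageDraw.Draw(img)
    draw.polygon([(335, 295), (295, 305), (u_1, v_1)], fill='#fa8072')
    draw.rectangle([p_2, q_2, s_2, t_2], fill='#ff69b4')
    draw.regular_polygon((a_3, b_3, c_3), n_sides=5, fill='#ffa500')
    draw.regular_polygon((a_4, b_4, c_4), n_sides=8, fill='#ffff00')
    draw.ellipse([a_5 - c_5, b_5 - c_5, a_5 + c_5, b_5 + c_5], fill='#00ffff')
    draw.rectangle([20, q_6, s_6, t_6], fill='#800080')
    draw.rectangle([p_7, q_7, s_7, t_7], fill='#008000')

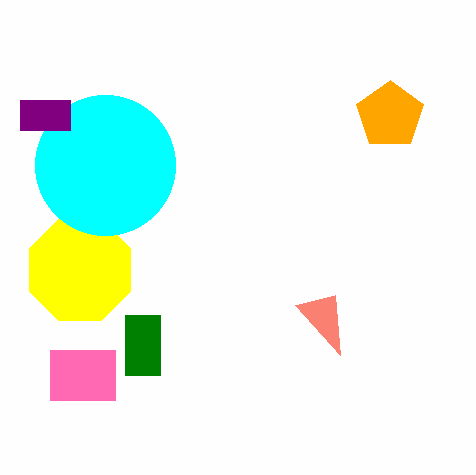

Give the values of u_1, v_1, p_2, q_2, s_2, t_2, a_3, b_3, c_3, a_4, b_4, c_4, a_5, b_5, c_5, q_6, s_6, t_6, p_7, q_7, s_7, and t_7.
u_1 = 340, v_1 = 355, p_2 = 50, q_2 = 350, s_2 = 115, t_2 = 400, a_3 = 390, b_3 = 115, c_3 = 35, a_4 = 80, b_4 = 270, c_4 = 55, a_5 = 105, b_5 = 165, c_5 = 70, q_6 = 100, s_6 = 70, t_6 = 130, p_7 = 125, q_7 = 315, s_7 = 160, t_7 = 375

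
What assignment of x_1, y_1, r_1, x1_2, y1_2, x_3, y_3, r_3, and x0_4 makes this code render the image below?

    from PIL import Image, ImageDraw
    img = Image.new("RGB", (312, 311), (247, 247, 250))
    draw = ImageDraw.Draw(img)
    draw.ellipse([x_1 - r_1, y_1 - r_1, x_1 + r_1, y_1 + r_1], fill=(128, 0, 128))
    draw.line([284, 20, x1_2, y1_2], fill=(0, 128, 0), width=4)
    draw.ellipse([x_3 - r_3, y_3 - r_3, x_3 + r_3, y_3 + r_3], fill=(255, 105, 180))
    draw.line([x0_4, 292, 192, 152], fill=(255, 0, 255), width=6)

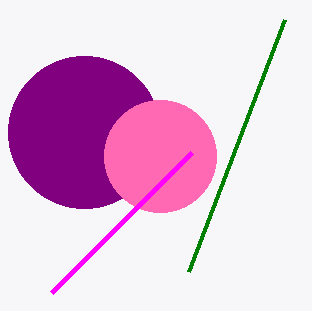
x_1 = 84
y_1 = 132
r_1 = 76
x1_2 = 188
y1_2 = 272
x_3 = 160
y_3 = 156
r_3 = 56
x0_4 = 52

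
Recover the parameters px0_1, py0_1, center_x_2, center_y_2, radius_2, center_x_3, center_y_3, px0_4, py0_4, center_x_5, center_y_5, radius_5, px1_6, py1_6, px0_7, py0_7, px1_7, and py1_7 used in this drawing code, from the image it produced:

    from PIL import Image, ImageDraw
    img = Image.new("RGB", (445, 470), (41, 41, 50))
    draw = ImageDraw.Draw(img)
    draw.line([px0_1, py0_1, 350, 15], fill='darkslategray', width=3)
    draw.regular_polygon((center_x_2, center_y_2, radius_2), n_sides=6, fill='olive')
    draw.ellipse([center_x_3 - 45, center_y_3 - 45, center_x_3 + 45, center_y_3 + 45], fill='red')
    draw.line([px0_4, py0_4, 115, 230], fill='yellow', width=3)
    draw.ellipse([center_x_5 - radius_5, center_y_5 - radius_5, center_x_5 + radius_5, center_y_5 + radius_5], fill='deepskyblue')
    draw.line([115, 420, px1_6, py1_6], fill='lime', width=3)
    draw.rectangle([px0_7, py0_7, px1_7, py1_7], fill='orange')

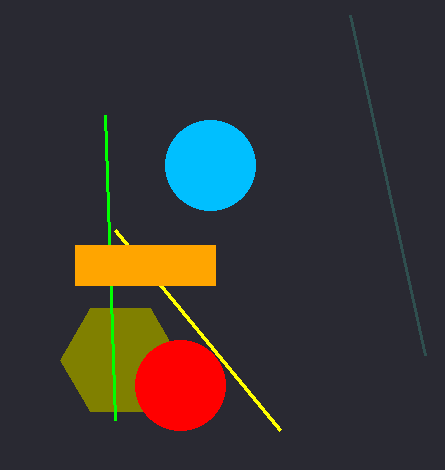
px0_1 = 425
py0_1 = 355
center_x_2 = 120
center_y_2 = 360
radius_2 = 60
center_x_3 = 180
center_y_3 = 385
px0_4 = 280
py0_4 = 430
center_x_5 = 210
center_y_5 = 165
radius_5 = 45
px1_6 = 105
py1_6 = 115
px0_7 = 75
py0_7 = 245
px1_7 = 215
py1_7 = 285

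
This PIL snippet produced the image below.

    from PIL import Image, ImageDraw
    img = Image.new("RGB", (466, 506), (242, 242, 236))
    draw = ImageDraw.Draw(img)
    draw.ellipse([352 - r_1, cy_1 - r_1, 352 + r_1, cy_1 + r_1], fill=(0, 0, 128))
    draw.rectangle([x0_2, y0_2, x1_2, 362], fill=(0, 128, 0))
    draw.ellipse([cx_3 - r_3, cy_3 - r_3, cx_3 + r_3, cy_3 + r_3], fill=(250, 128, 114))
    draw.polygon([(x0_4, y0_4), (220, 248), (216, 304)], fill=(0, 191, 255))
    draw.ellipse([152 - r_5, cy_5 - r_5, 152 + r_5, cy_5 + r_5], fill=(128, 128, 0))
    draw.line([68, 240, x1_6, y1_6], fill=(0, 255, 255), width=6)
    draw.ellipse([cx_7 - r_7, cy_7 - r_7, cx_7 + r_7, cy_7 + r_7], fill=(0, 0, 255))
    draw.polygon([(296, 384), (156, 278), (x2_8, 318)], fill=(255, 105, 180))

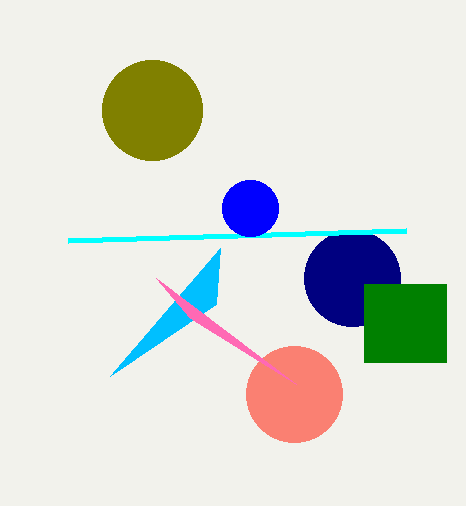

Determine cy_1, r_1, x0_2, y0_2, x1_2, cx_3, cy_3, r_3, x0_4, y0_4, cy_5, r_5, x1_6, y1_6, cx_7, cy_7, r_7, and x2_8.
cy_1 = 278, r_1 = 48, x0_2 = 364, y0_2 = 284, x1_2 = 446, cx_3 = 294, cy_3 = 394, r_3 = 48, x0_4 = 110, y0_4 = 376, cy_5 = 110, r_5 = 50, x1_6 = 406, y1_6 = 230, cx_7 = 250, cy_7 = 208, r_7 = 28, x2_8 = 190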